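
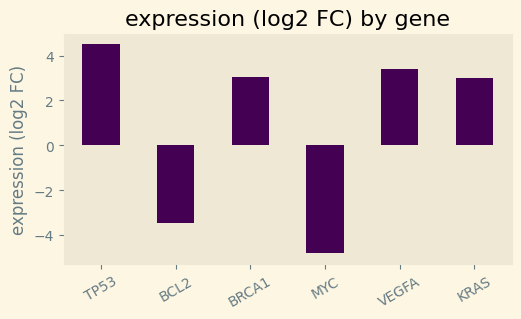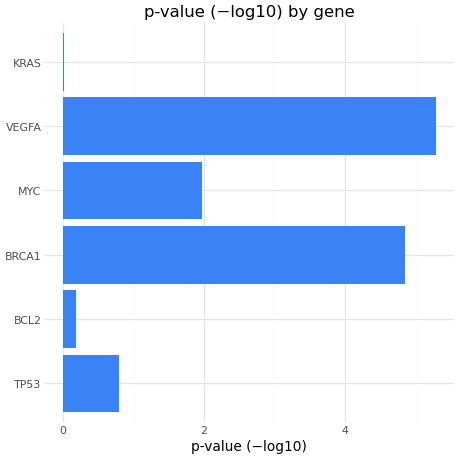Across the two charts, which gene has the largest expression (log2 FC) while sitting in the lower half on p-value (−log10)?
Chart 2 median p-value (−log10) ≈ 1.5; below-median genes: TP53, BCL2, KRAS. Among those, TP53 has the highest expression (log2 FC) (≈ 4.5).

TP53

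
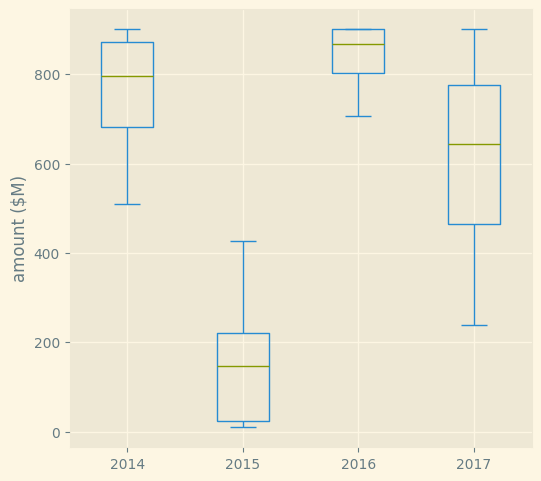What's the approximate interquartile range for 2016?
Q3 ≈ 900, Q1 ≈ 800; IQR ≈ 100.

≈ 100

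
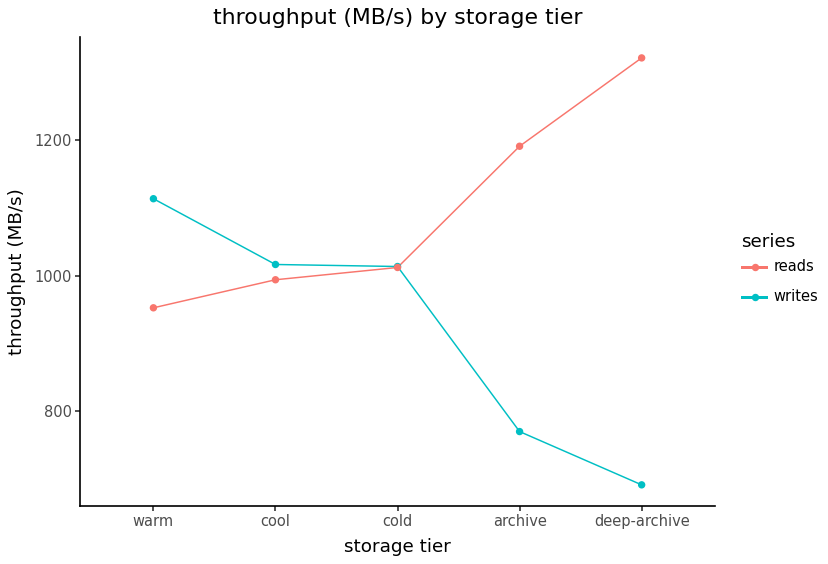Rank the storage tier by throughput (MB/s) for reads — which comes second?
Top 3 for reads: deep-archive ≈ 1300, archive ≈ 1200, cold ≈ 1000.

archive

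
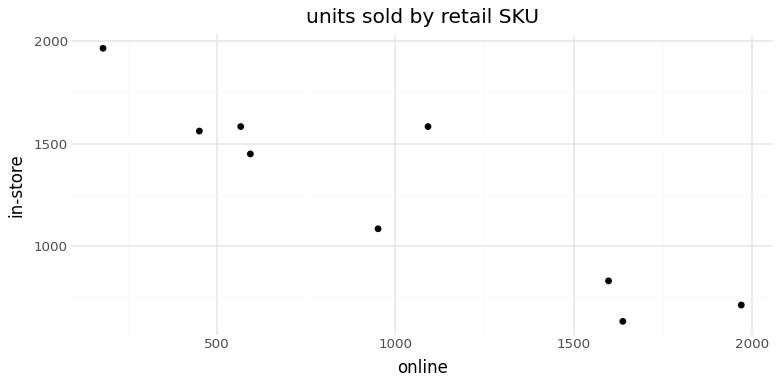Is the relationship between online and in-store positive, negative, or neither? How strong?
Points are negatively correlated; strong (|r| ≈ 0.9).

negative, strong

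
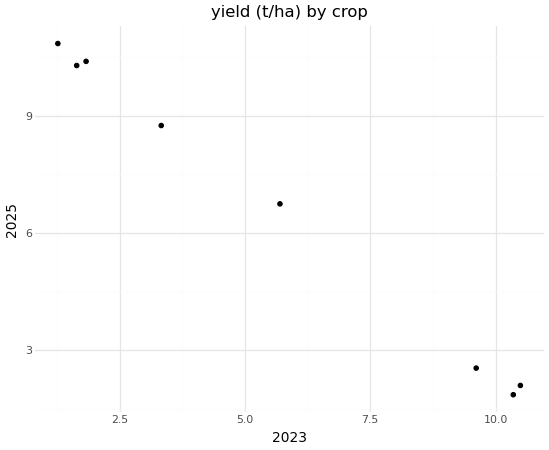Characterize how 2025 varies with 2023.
negative, strong

Points are negatively correlated; strong (|r| ≈ 1.0).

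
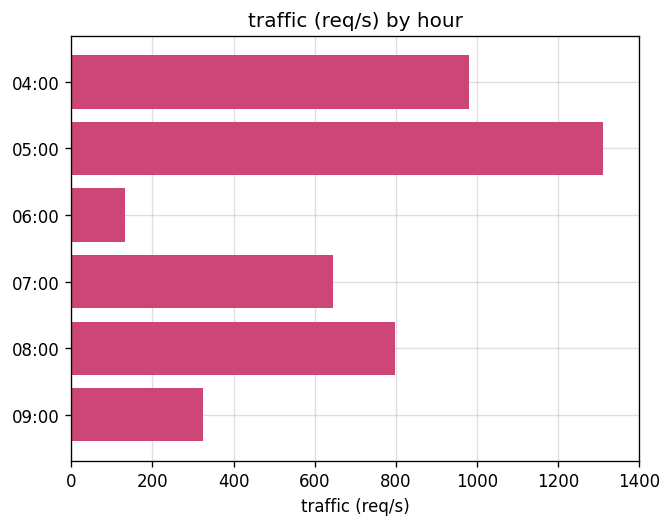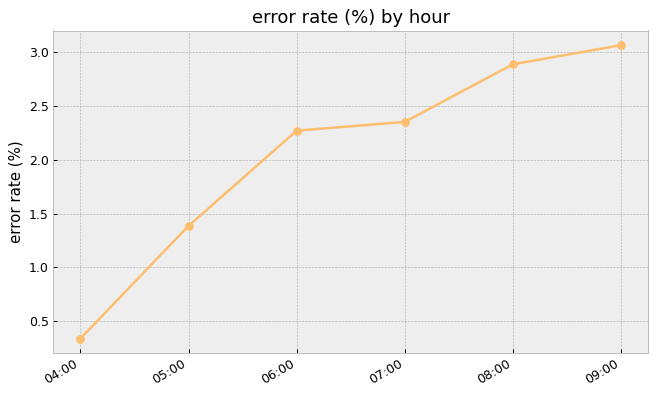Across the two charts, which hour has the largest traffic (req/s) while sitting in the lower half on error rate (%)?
05:00

Chart 2 median error rate (%) ≈ 2.5; below-median hours: 04:00, 05:00, 06:00. Among those, 05:00 has the highest traffic (req/s) (≈ 1400).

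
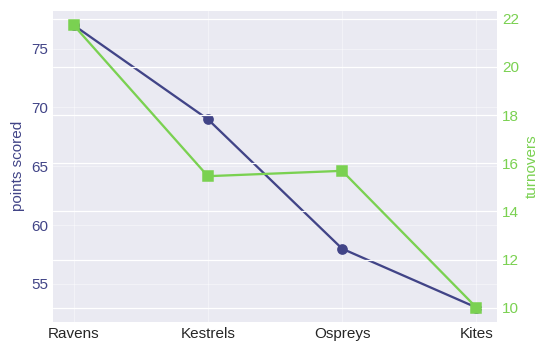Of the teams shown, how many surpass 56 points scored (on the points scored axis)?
Above 56: Ravens, Kestrels, Ospreys.

3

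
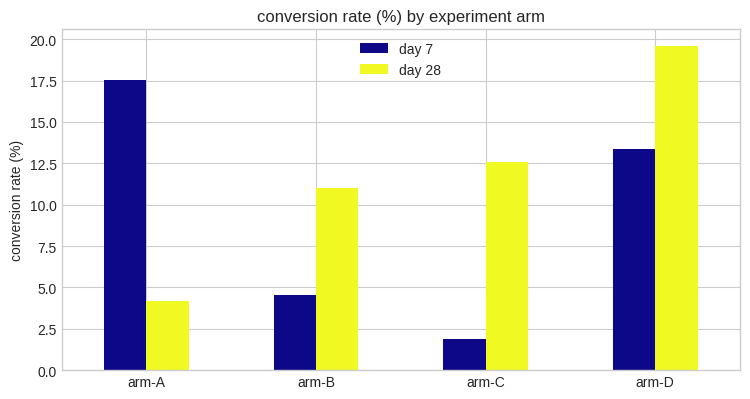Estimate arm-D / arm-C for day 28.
≈ 1.67×

arm-D ≈ 20, arm-C ≈ 12; 20/12 ≈ 1.67.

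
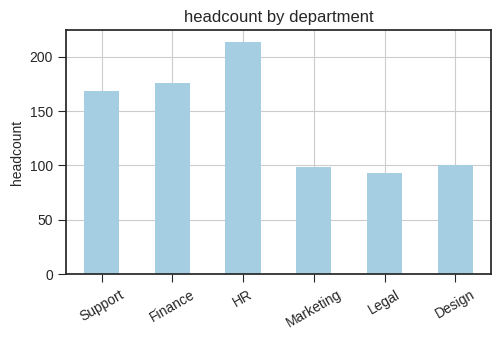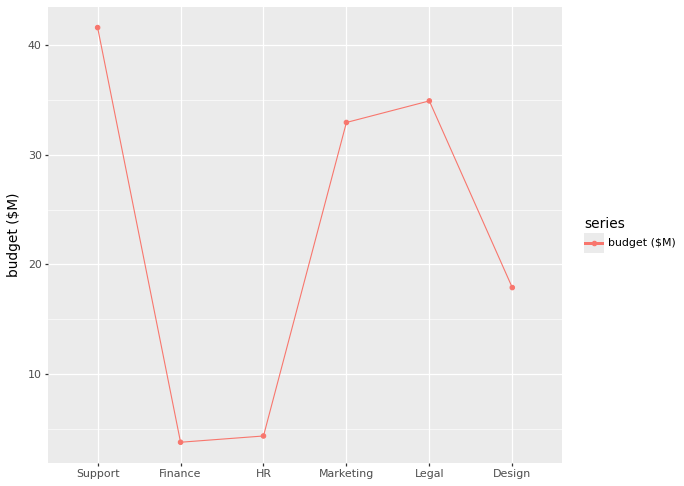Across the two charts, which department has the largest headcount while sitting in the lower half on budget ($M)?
HR

Chart 2 median budget ($M) ≈ 25; below-median departments: Finance, HR, Design. Among those, HR has the highest headcount (≈ 220).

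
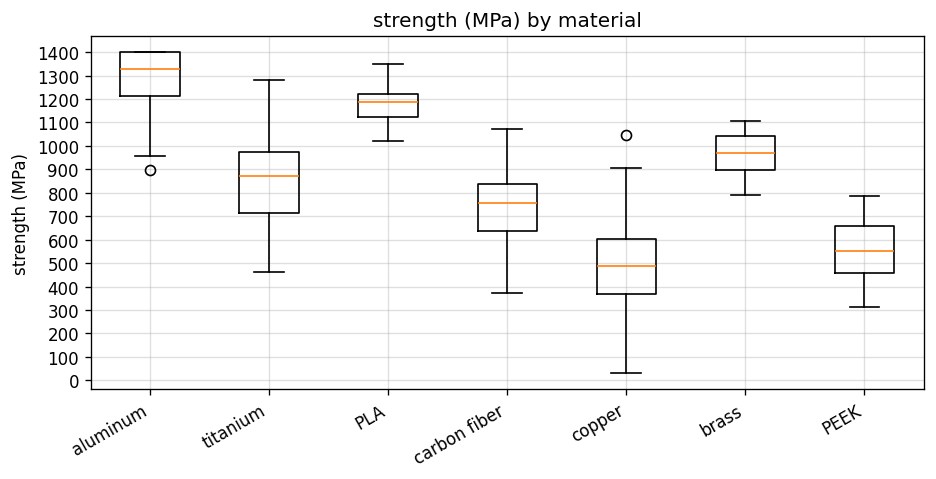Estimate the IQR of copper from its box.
Q3 ≈ 600, Q1 ≈ 400; IQR ≈ 200.

≈ 200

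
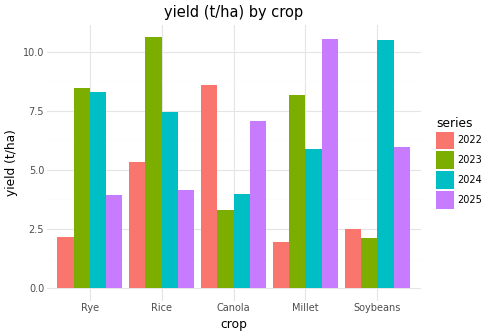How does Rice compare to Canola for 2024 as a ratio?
≈ 1.75×

Rice ≈ 7, Canola ≈ 4; 7/4 ≈ 1.75.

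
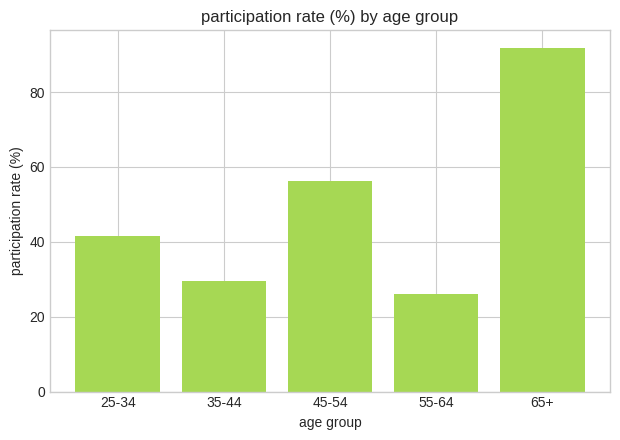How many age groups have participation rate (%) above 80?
1

Above 80: 65+.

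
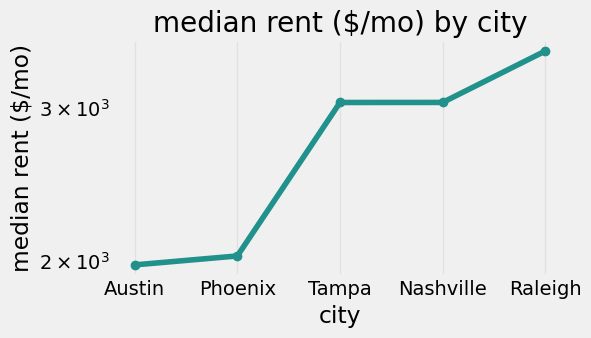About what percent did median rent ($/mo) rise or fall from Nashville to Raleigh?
Nashville ≈ 3000, Raleigh ≈ 3400; (3400 − 3000) / 3000 ≈ +13.3%.

≈ +13.3%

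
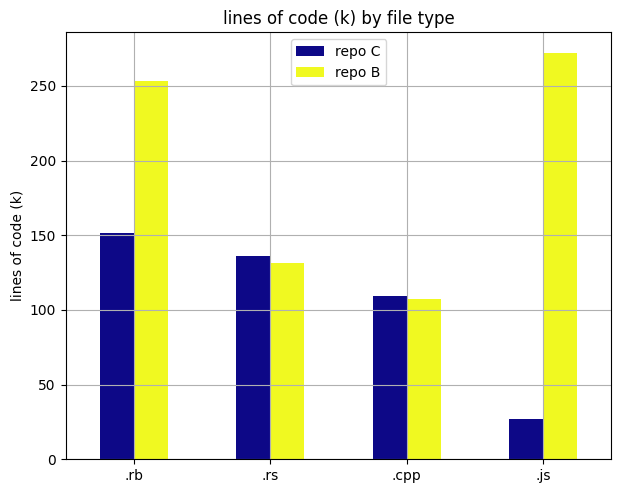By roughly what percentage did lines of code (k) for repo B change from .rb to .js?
≈ +10%

.rb ≈ 250, .js ≈ 275; (275 − 250) / 250 ≈ +10%.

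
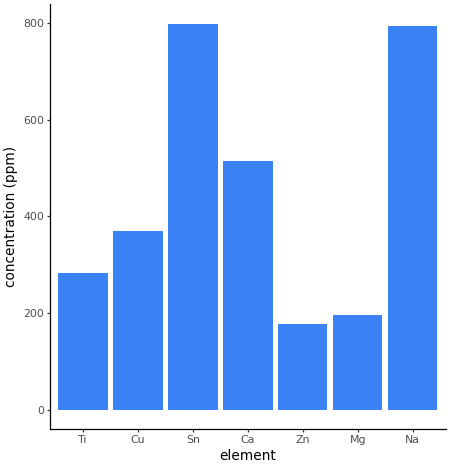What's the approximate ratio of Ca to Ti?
Ca ≈ 500, Ti ≈ 300; 500/300 ≈ 1.67.

≈ 1.67×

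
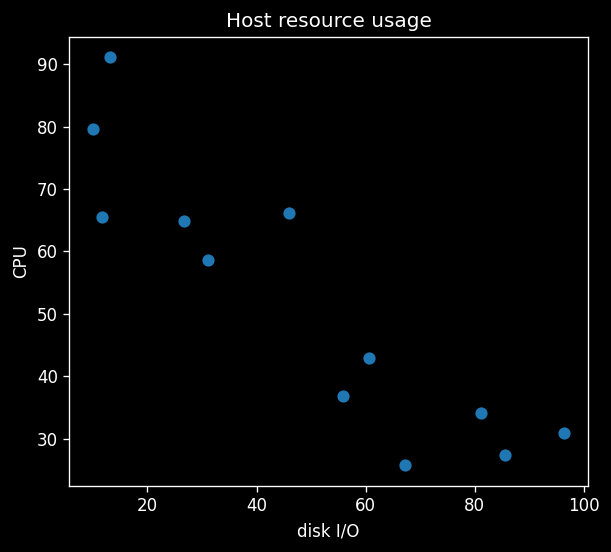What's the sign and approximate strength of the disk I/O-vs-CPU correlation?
Points are negatively correlated; strong (|r| ≈ 0.9).

negative, strong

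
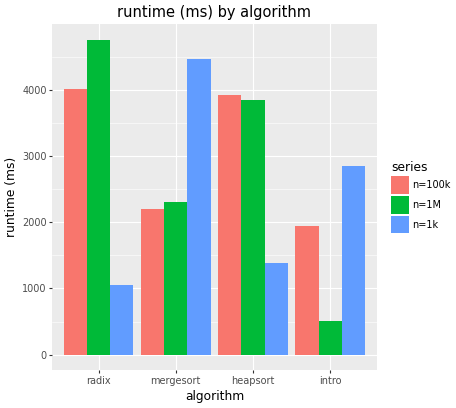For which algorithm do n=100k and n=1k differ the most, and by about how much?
radix, ≈ 3000 ms

radix: n=100k ≈ 4000, n=1k ≈ 1000 → gap ≈ 3000. Next-largest (heapsort) is only ≈ 2500.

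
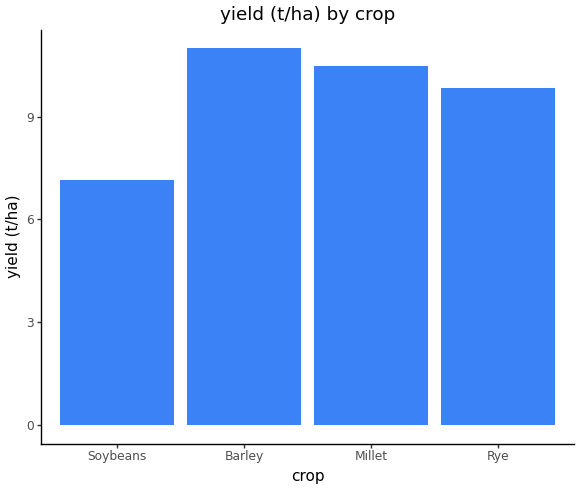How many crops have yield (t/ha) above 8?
3

Above 8: Barley, Millet, Rye.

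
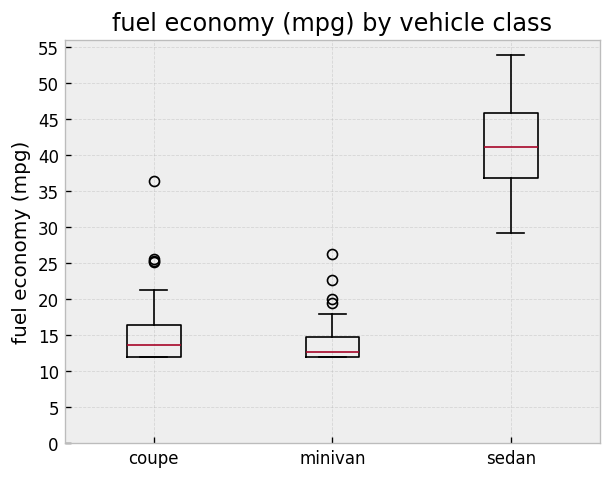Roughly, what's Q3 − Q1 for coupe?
≈ 5

Q3 ≈ 15, Q1 ≈ 10; IQR ≈ 5.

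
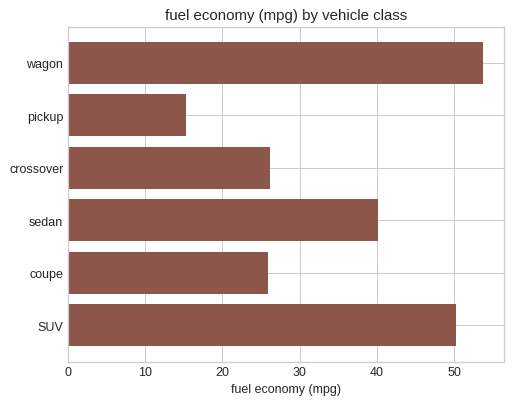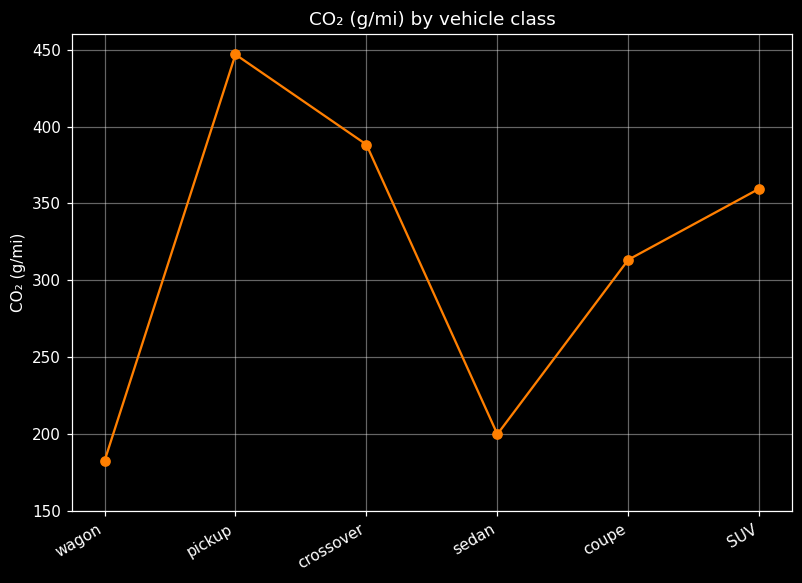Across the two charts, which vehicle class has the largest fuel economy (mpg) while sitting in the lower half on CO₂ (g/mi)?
Chart 2 median CO₂ (g/mi) ≈ 350; below-median vehicle classes: wagon, sedan, coupe. Among those, wagon has the highest fuel economy (mpg) (≈ 55).

wagon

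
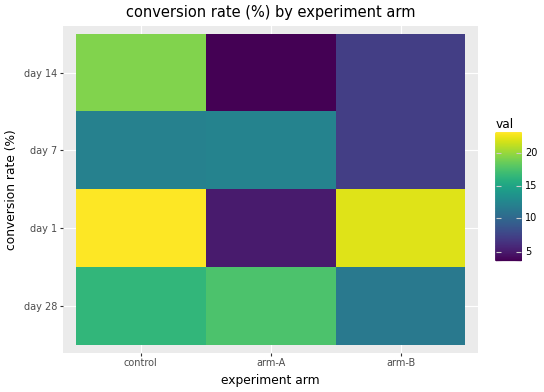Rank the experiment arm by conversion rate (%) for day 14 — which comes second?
arm-B

Top 3 for day 14: control ≈ 20, arm-B ≈ 8, arm-A ≈ 4.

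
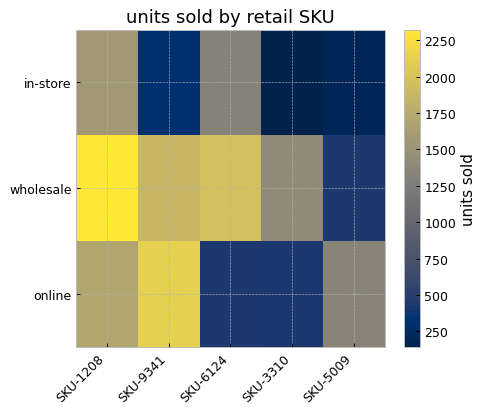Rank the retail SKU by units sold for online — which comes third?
SKU-5009

Top 4 for online: SKU-9341 ≈ 2200, SKU-1208 ≈ 1800, SKU-5009 ≈ 1400, SKU-6124 ≈ 400.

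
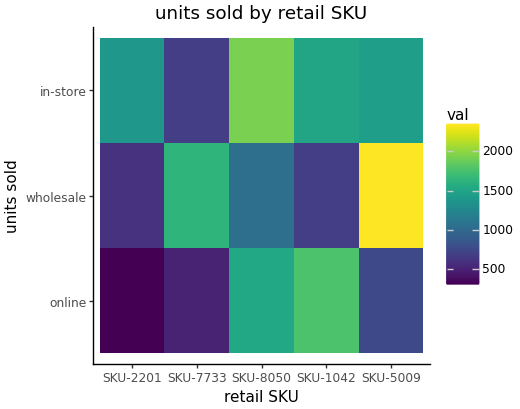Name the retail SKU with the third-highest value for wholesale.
SKU-8050

Top 4 for wholesale: SKU-5009 ≈ 2400, SKU-7733 ≈ 1600, SKU-8050 ≈ 1000, SKU-1042 ≈ 600.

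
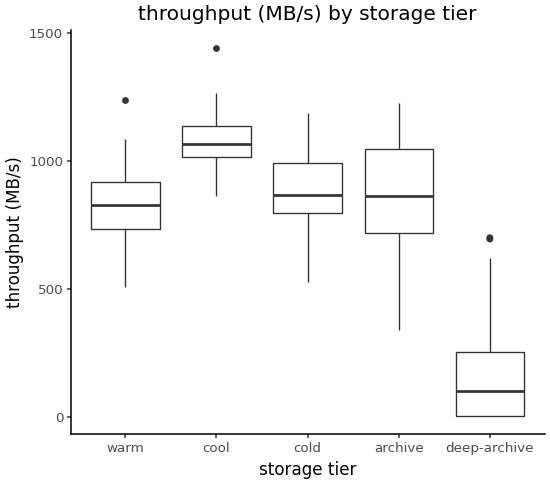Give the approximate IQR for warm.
≈ 200

Q3 ≈ 900, Q1 ≈ 700; IQR ≈ 200.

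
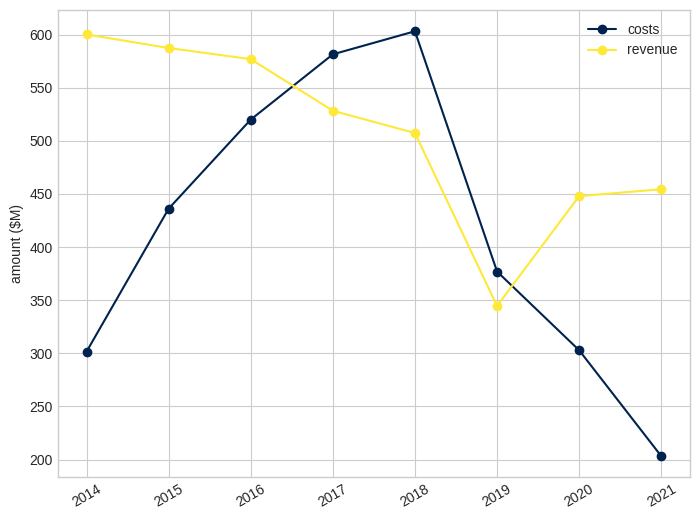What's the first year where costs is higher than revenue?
2016: costs ≈ 500 vs revenue ≈ 600 (not yet); 2017: costs ≈ 600 vs revenue ≈ 550 (first crossover).

2017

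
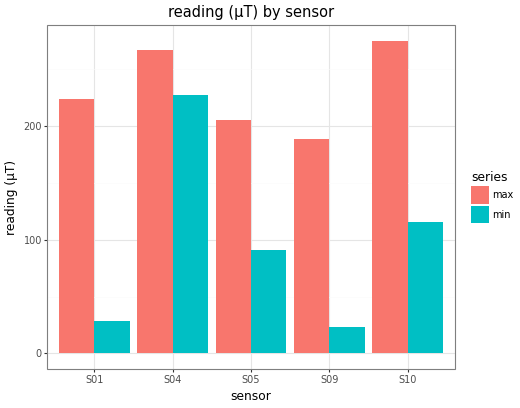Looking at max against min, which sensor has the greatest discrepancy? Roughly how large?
S01, ≈ 200 µT

S01: max ≈ 225, min ≈ 25 → gap ≈ 200. Next-largest (S09) is only ≈ 175.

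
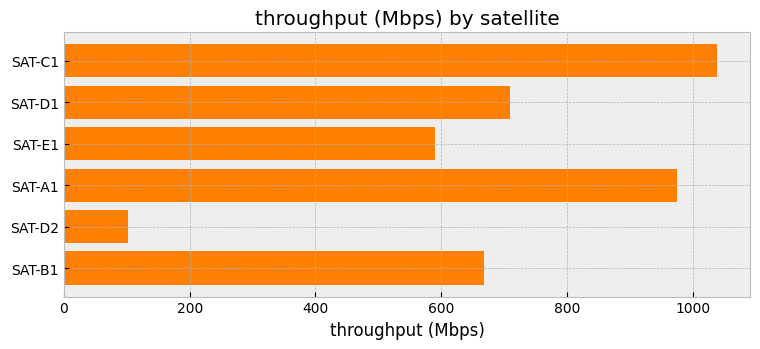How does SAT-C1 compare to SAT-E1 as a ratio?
SAT-C1 ≈ 1000, SAT-E1 ≈ 600; 1000/600 ≈ 1.67.

≈ 1.67×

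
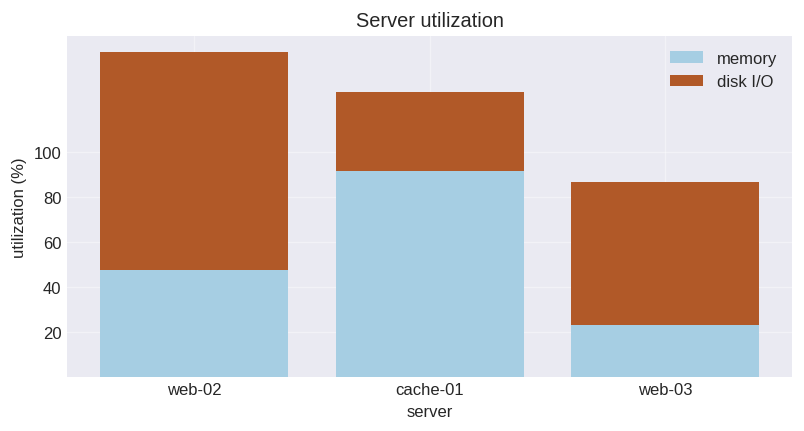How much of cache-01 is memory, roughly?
memory top ≈ 100, bottom ≈ 0; segment ≈ 100.

≈ 100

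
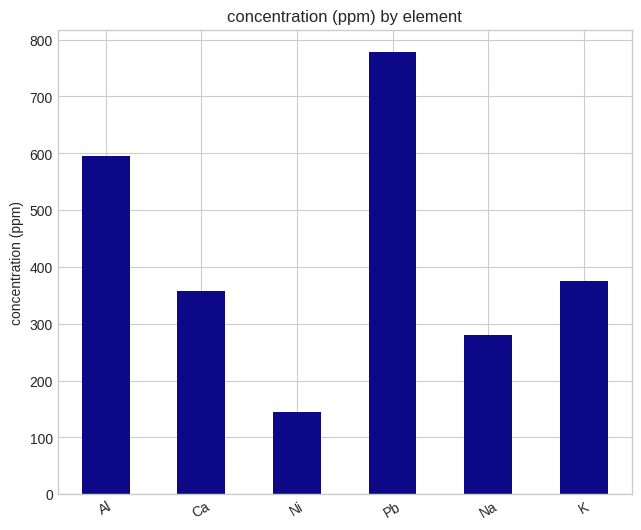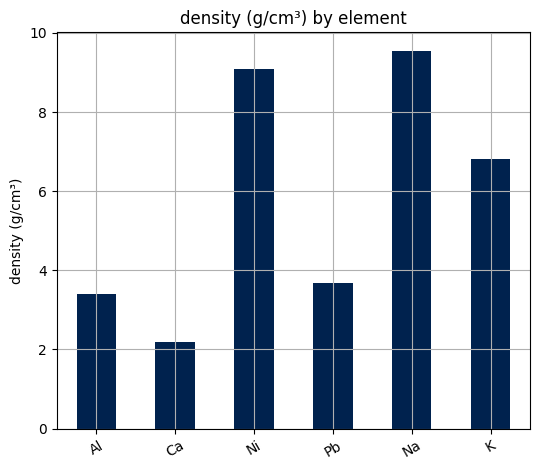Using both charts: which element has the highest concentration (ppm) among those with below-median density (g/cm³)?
Chart 2 median density (g/cm³) ≈ 5; below-median elements: Al, Ca, Pb. Among those, Pb has the highest concentration (ppm) (≈ 800).

Pb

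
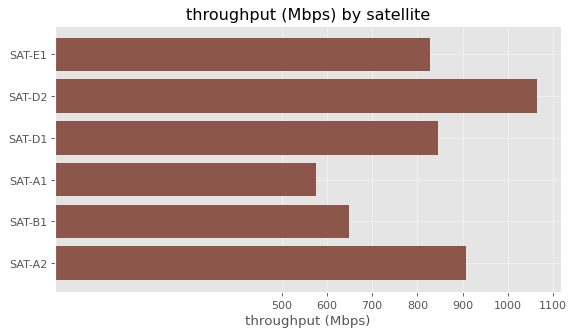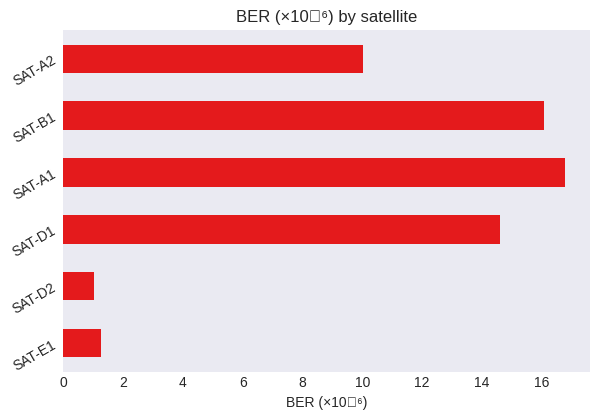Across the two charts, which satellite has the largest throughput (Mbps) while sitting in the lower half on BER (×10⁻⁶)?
SAT-D2

Chart 2 median BER (×10⁻⁶) ≈ 12; below-median satellites: SAT-E1, SAT-D2, SAT-A2. Among those, SAT-D2 has the highest throughput (Mbps) (≈ 1100).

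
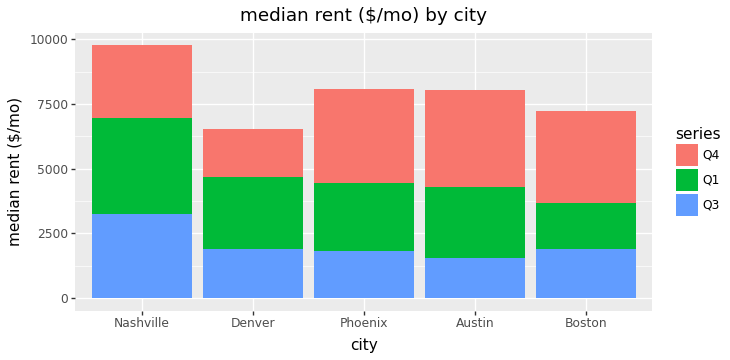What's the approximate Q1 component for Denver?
Q1 top ≈ 5000, bottom ≈ 2000; segment ≈ 3000.

≈ 3000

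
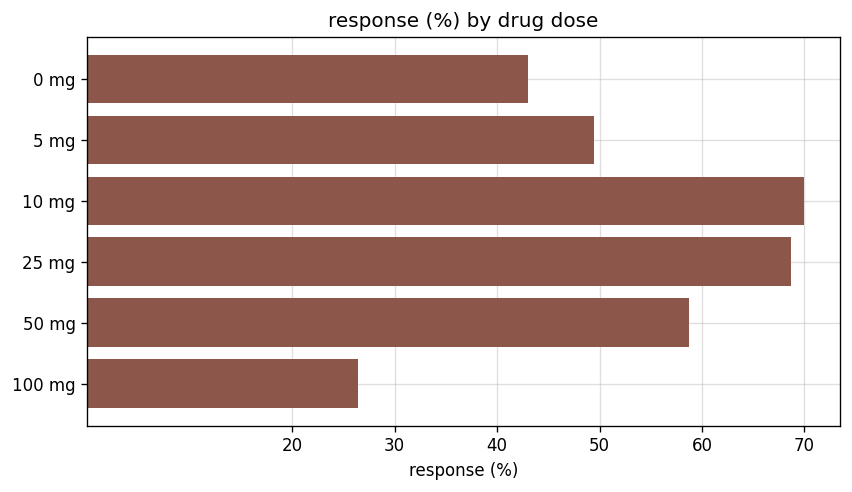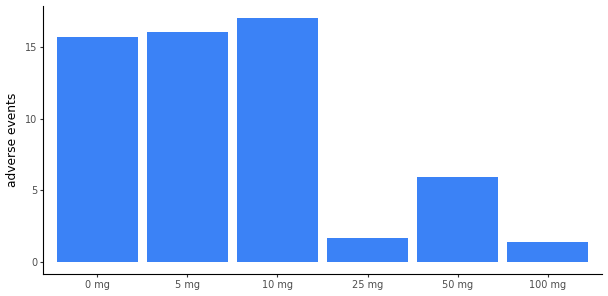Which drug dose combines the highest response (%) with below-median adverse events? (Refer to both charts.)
Chart 2 median adverse events ≈ 10; below-median drug doses: 25 mg, 50 mg, 100 mg. Among those, 25 mg has the highest response (%) (≈ 70).

25 mg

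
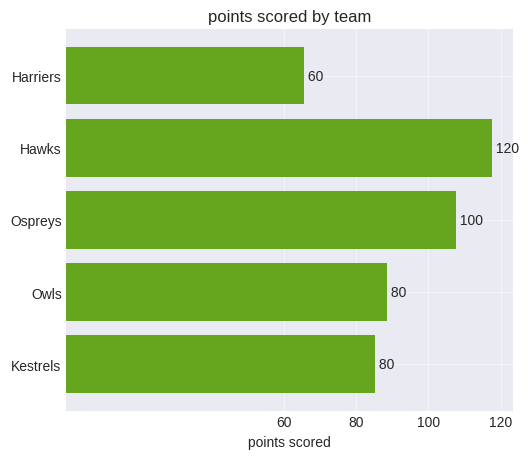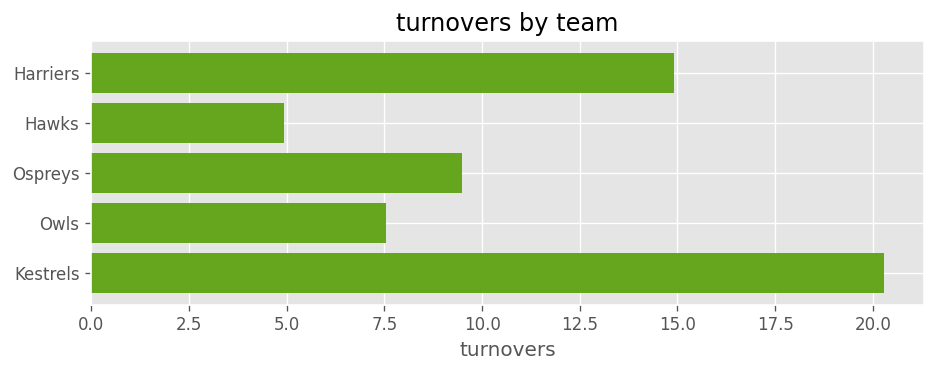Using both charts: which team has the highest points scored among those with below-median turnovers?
Hawks

Chart 2 median turnovers ≈ 10; below-median teams: Hawks, Owls. Among those, Hawks has the highest points scored (≈ 120).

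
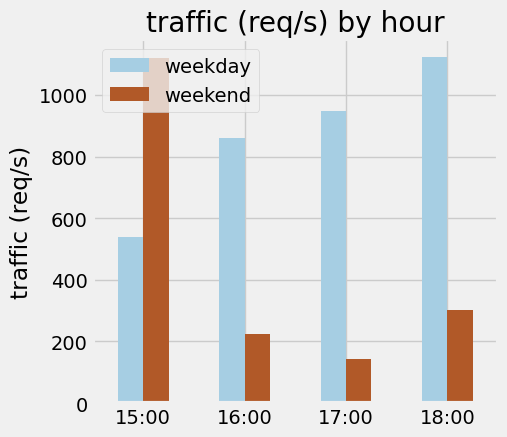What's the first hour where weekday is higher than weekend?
15:00: weekday ≈ 500 vs weekend ≈ 1100 (not yet); 16:00: weekday ≈ 900 vs weekend ≈ 200 (first crossover).

16:00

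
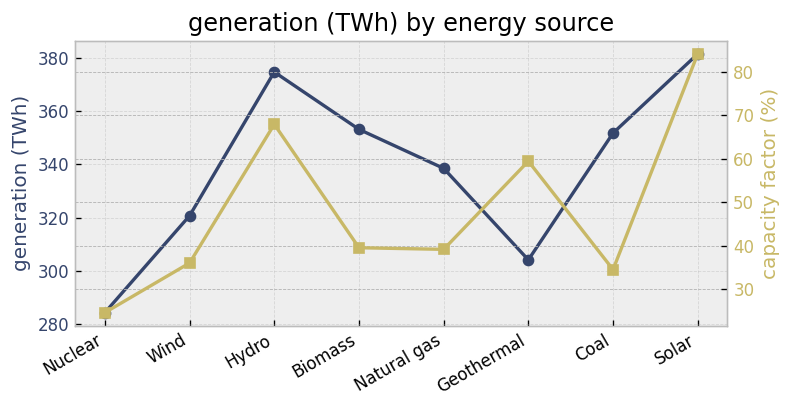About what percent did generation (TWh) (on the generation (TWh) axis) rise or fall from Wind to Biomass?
≈ +9.4%

Wind ≈ 320, Biomass ≈ 350; (350 − 320) / 320 ≈ +9.4%.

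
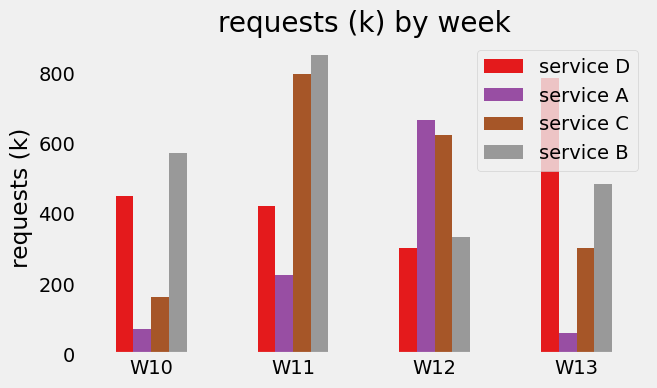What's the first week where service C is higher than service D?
W10: service C ≈ 200 vs service D ≈ 400 (not yet); W11: service C ≈ 800 vs service D ≈ 400 (first crossover).

W11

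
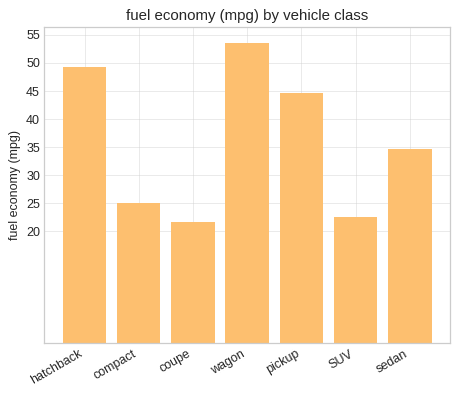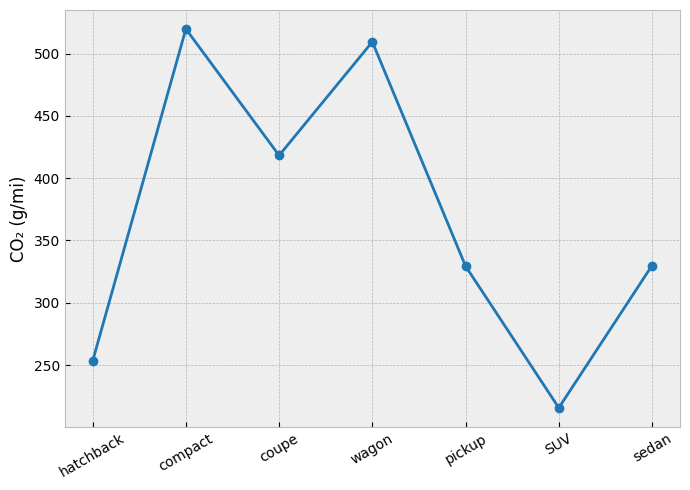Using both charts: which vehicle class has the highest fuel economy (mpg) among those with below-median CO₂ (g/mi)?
Chart 2 median CO₂ (g/mi) ≈ 350; below-median vehicle classes: hatchback, pickup, SUV. Among those, hatchback has the highest fuel economy (mpg) (≈ 50).

hatchback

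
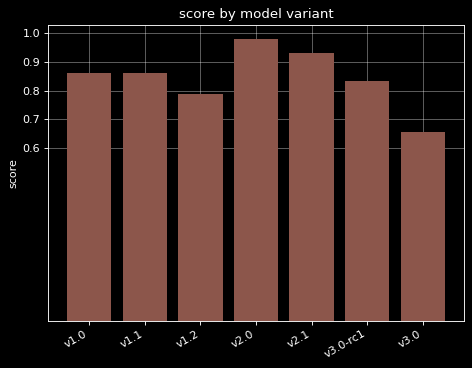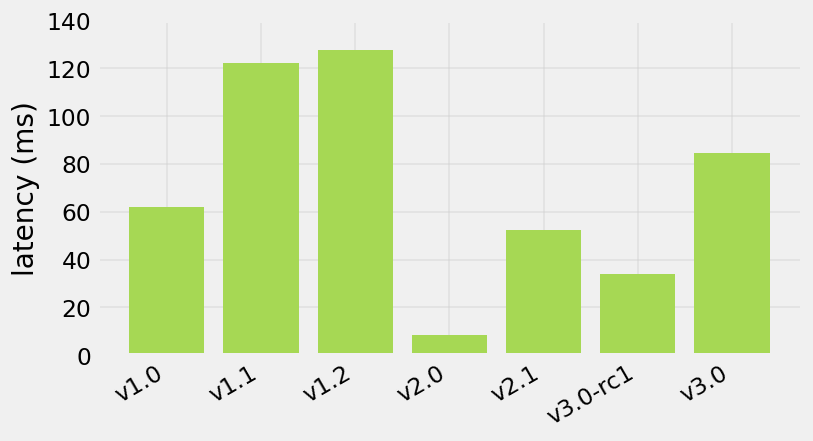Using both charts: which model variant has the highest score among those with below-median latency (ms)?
Chart 2 median latency (ms) ≈ 60; below-median model variants: v2.0, v2.1, v3.0-rc1. Among those, v2.0 has the highest score (≈ 1).

v2.0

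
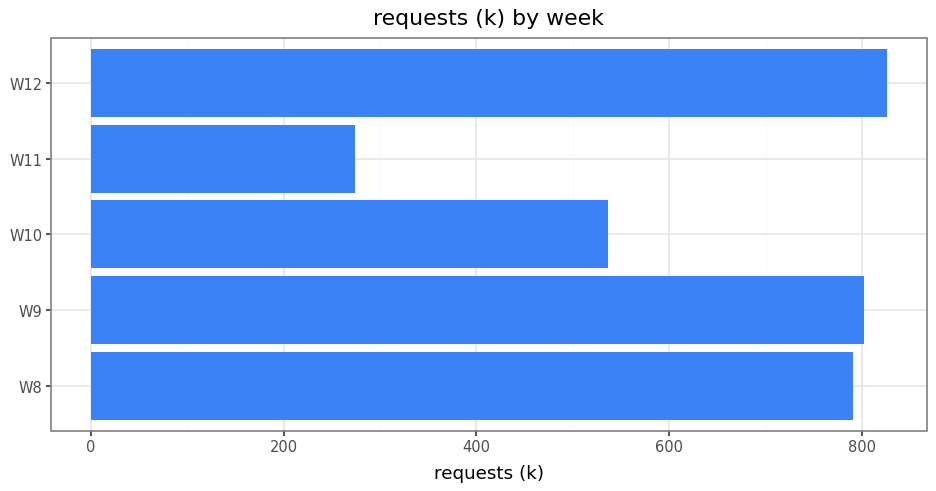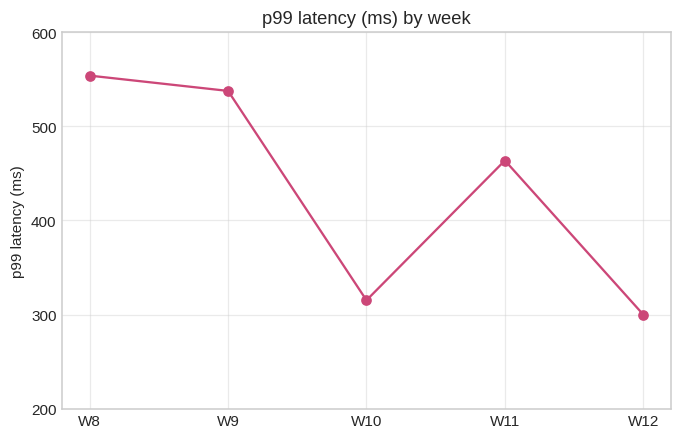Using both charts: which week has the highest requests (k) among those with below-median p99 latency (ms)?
W12

Chart 2 median p99 latency (ms) ≈ 500; below-median weeks: W10, W12. Among those, W12 has the highest requests (k) (≈ 800).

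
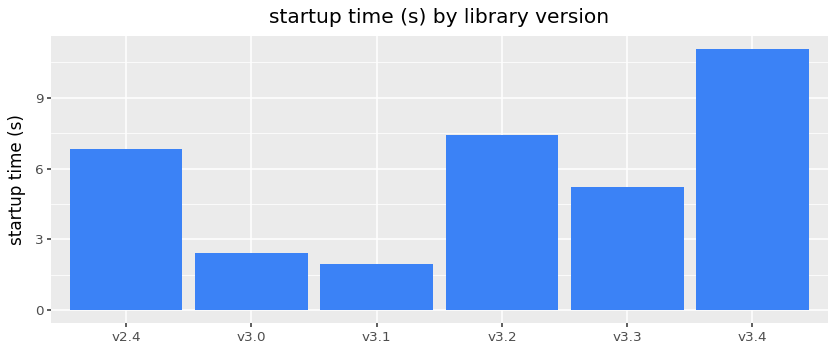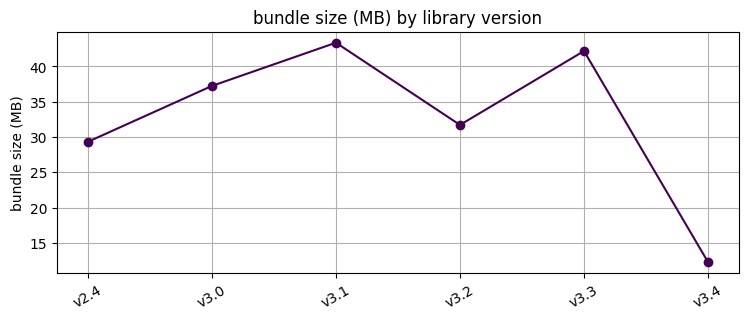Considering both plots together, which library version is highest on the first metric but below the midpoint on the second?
v3.4

Chart 2 median bundle size (MB) ≈ 35; below-median library versions: v2.4, v3.2, v3.4. Among those, v3.4 has the highest startup time (s) (≈ 12).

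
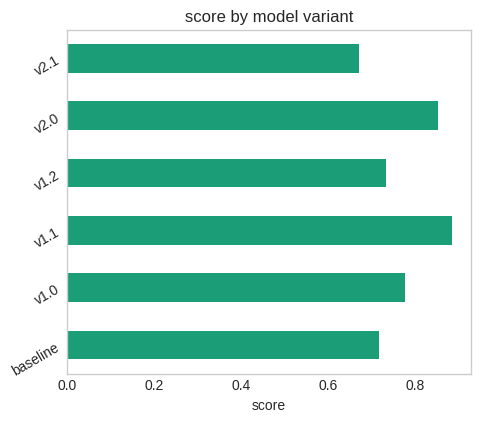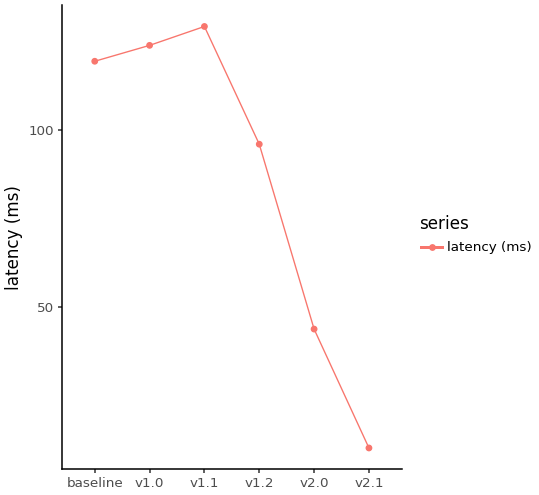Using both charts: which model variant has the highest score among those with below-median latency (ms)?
v2.0

Chart 2 median latency (ms) ≈ 100; below-median model variants: v1.2, v2.0, v2.1. Among those, v2.0 has the highest score (≈ 0.9).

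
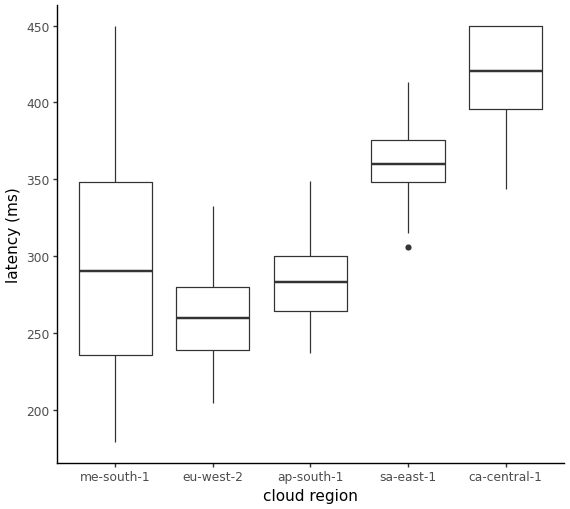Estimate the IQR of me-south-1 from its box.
≈ 100

Q3 ≈ 340, Q1 ≈ 240; IQR ≈ 100.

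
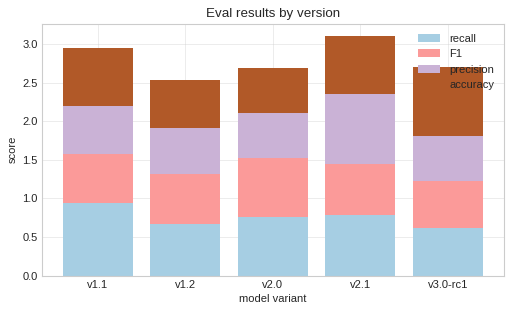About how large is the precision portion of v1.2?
≈ 0.5

precision top ≈ 2.0, bottom ≈ 1.5; segment ≈ 0.5.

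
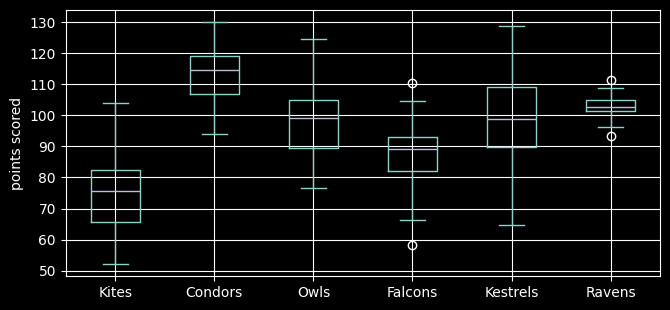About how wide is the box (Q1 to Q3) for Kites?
≈ 15

Q3 ≈ 80, Q1 ≈ 65; IQR ≈ 15.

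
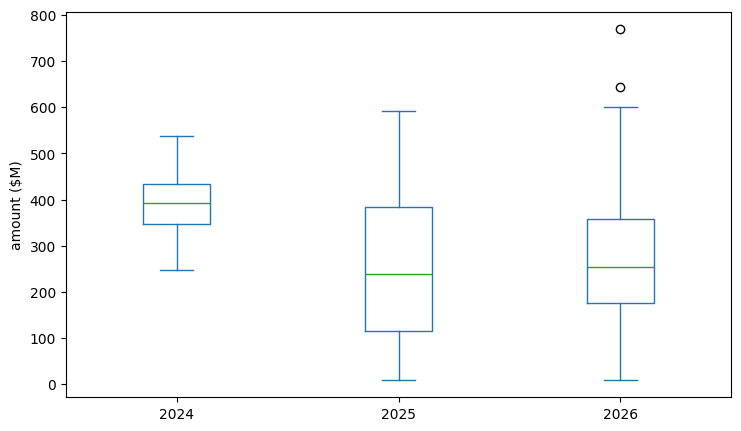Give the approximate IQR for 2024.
≈ 100

Q3 ≈ 440, Q1 ≈ 340; IQR ≈ 100.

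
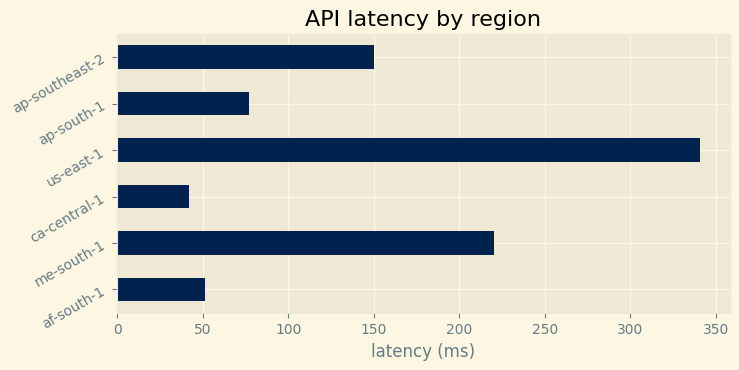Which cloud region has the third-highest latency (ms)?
Top 4: us-east-1 ≈ 350, me-south-1 ≈ 200, ap-southeast-2 ≈ 150, ap-south-1 ≈ 100.

ap-southeast-2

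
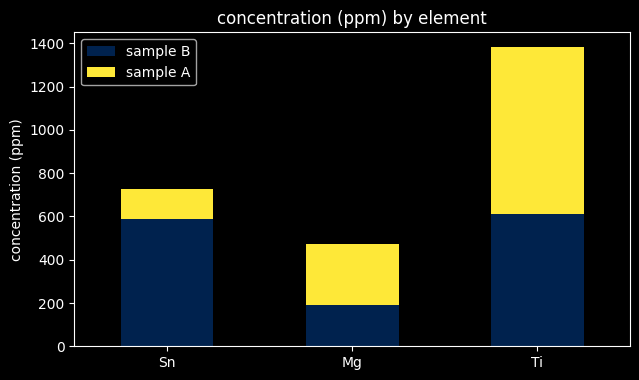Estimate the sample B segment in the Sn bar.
sample B top ≈ 600, bottom ≈ 0; segment ≈ 600.

≈ 600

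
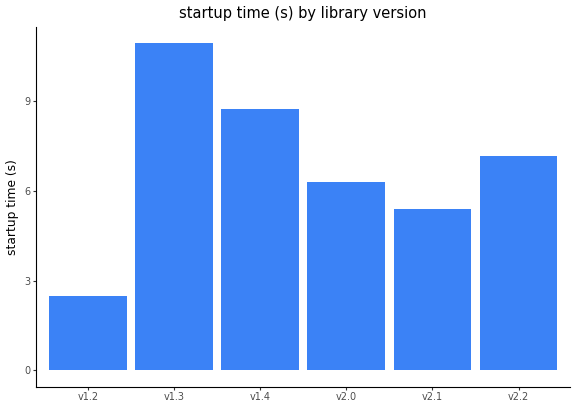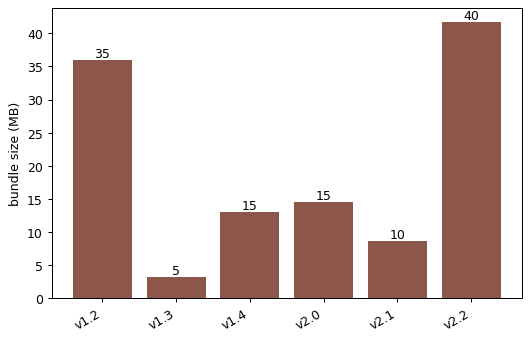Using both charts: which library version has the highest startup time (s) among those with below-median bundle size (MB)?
Chart 2 median bundle size (MB) ≈ 15; below-median library versions: v1.3, v1.4, v2.1. Among those, v1.3 has the highest startup time (s) (≈ 10).

v1.3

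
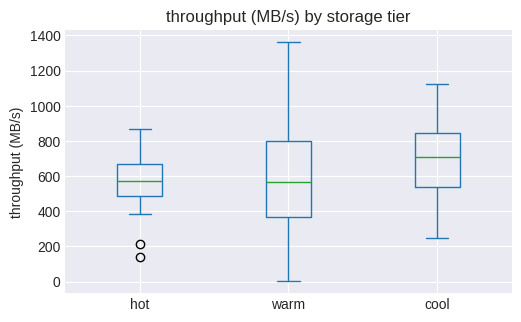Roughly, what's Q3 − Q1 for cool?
≈ 300

Q3 ≈ 840, Q1 ≈ 540; IQR ≈ 300.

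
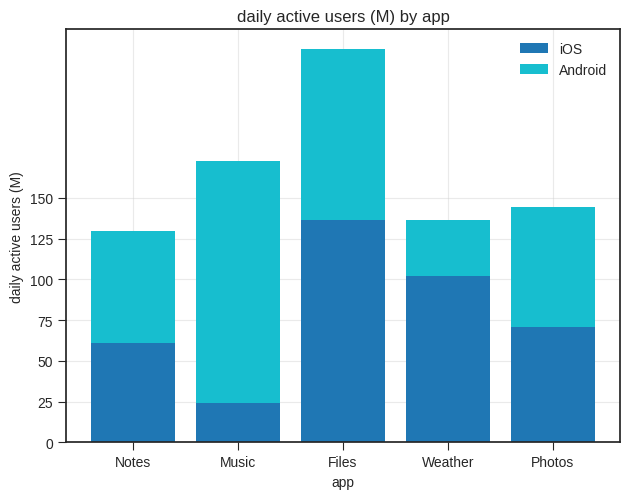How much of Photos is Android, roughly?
≈ 75

Android top ≈ 150, bottom ≈ 75; segment ≈ 75.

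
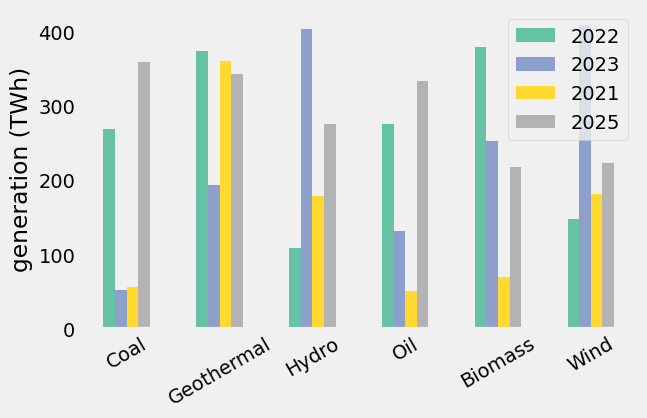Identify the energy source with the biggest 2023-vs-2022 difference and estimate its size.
Hydro: 2023 ≈ 400, 2022 ≈ 100 → gap ≈ 300. Next-largest (Wind) is only ≈ 250.

Hydro, ≈ 300 TWh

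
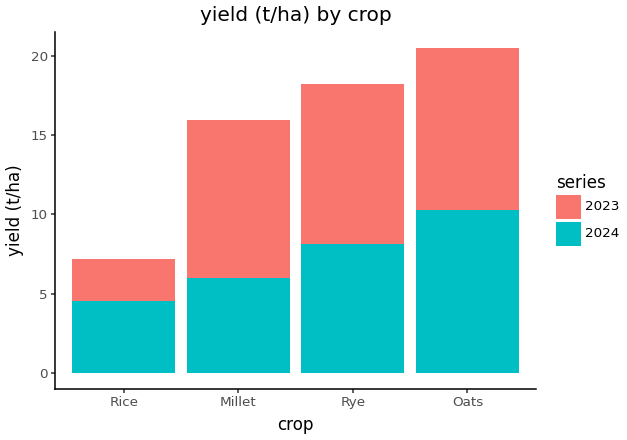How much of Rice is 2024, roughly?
≈ 4

2024 top ≈ 4, bottom ≈ 0; segment ≈ 4.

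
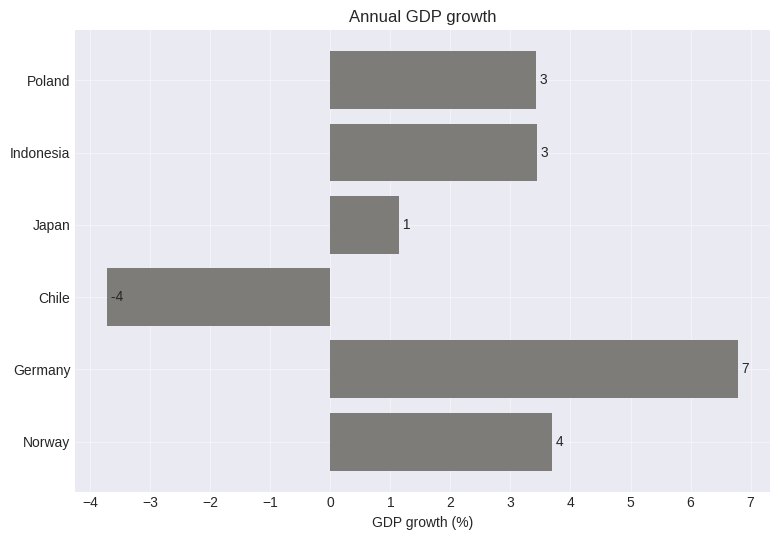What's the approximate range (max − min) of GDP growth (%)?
Max Germany ≈ 7, min Chile ≈ -4; range ≈ 11.

≈ 11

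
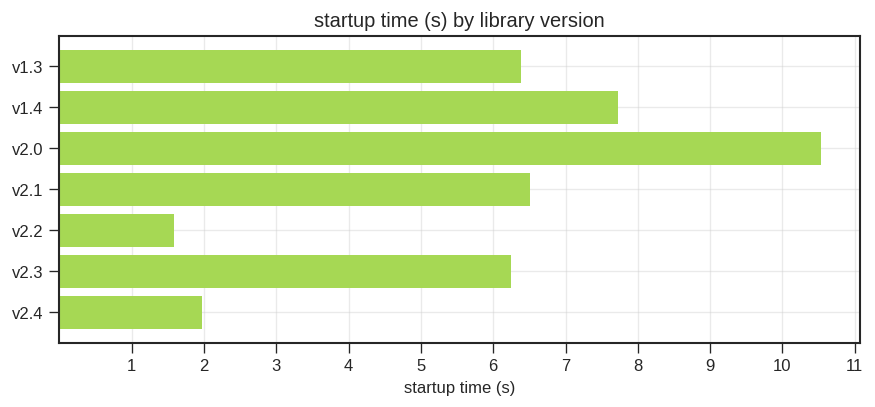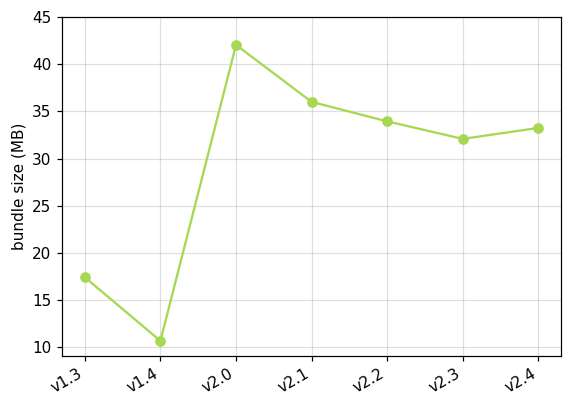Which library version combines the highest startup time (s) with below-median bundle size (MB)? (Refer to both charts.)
Chart 2 median bundle size (MB) ≈ 35; below-median library versions: v1.3, v1.4, v2.3. Among those, v1.4 has the highest startup time (s) (≈ 8).

v1.4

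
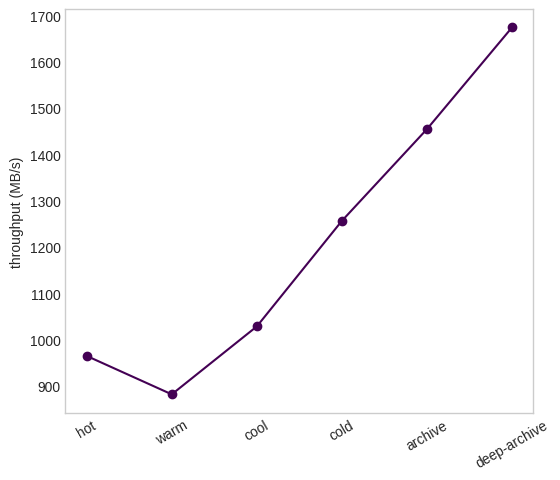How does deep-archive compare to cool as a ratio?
deep-archive ≈ 1700, cool ≈ 1000; 1700/1000 ≈ 1.7.

≈ 1.7×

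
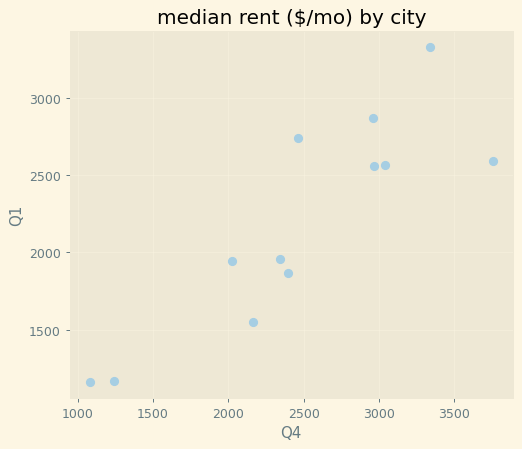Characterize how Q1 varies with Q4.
positive, strong

Points are positively correlated; strong (|r| ≈ 0.9).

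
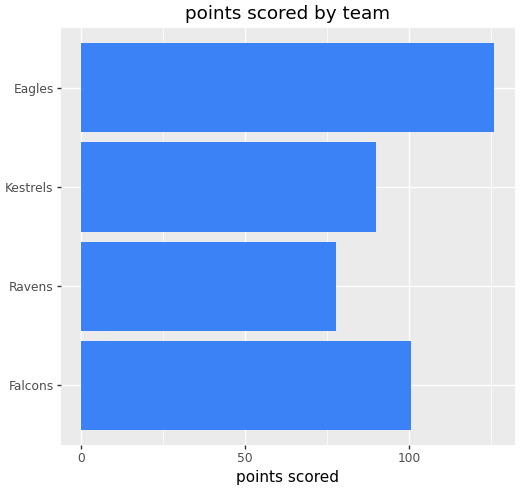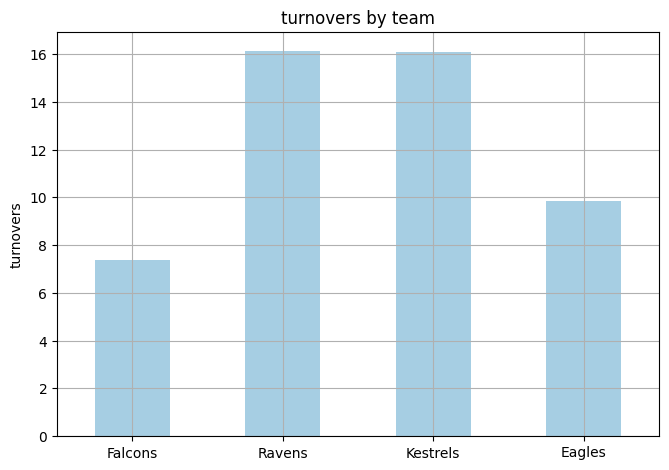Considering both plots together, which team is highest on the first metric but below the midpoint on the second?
Eagles

Chart 2 median turnovers ≈ 12; below-median teams: Falcons, Eagles. Among those, Eagles has the highest points scored (≈ 120).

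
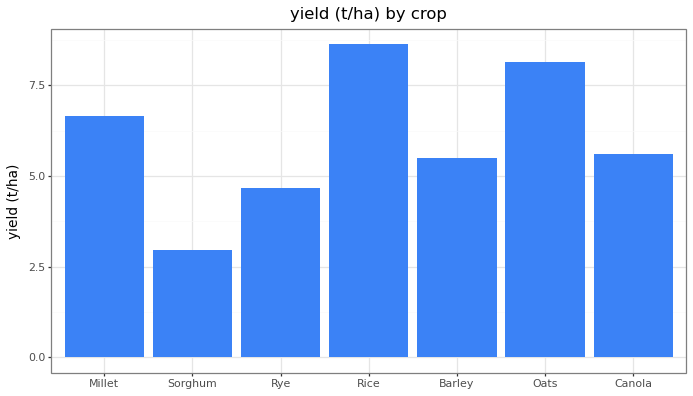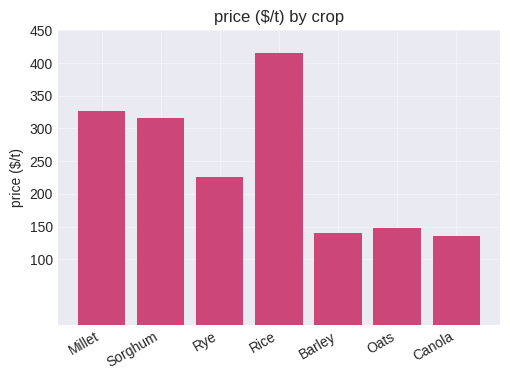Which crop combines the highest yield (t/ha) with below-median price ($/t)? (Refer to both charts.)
Oats

Chart 2 median price ($/t) ≈ 250; below-median crops: Barley, Oats, Canola. Among those, Oats has the highest yield (t/ha) (≈ 8).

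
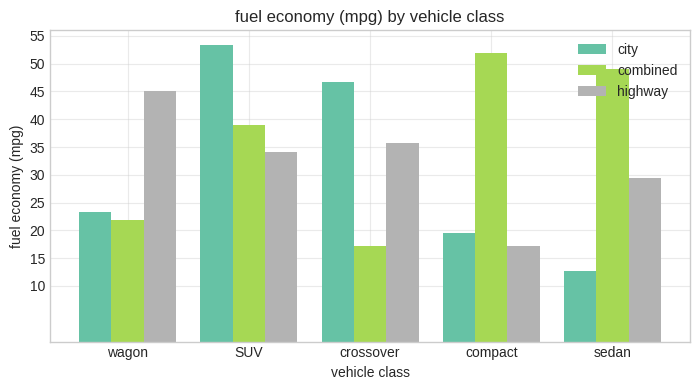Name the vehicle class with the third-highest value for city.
wagon

Top 4 for city: SUV ≈ 55, crossover ≈ 45, wagon ≈ 25, compact ≈ 20.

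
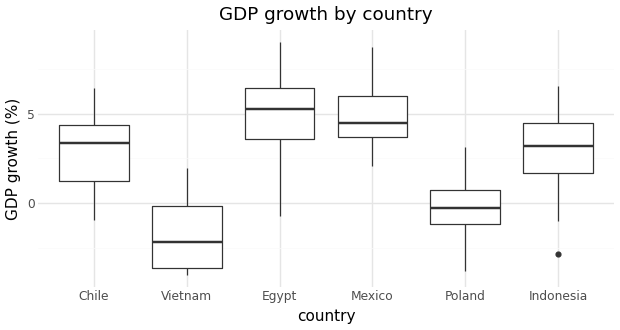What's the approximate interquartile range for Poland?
Q3 ≈ 1, Q1 ≈ -1; IQR ≈ 2.

≈ 2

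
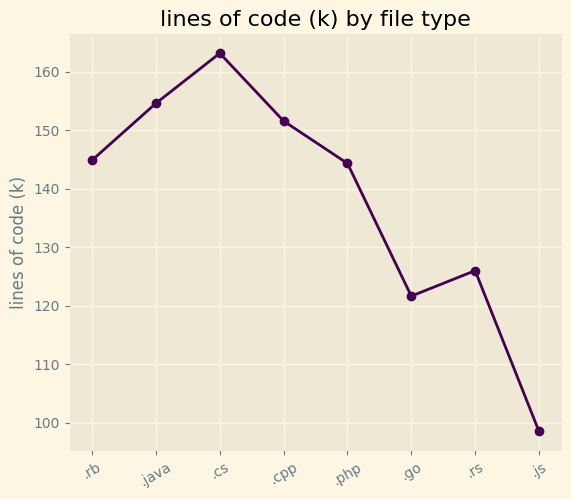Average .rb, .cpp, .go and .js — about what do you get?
≈ 128

(140 + 150 + 120 + 100) / 4 ≈ 128.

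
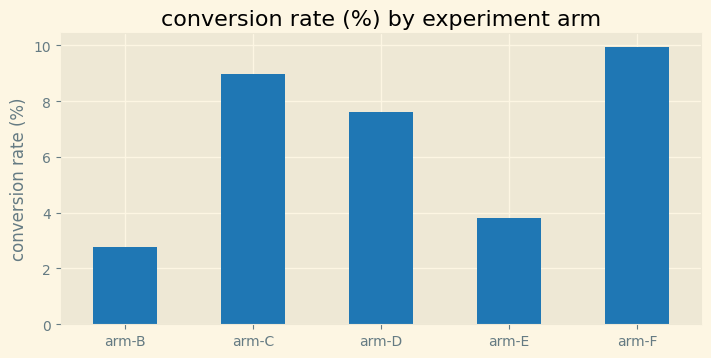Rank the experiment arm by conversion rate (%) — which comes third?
Top 4: arm-F ≈ 10, arm-C ≈ 9, arm-D ≈ 8, arm-E ≈ 4.

arm-D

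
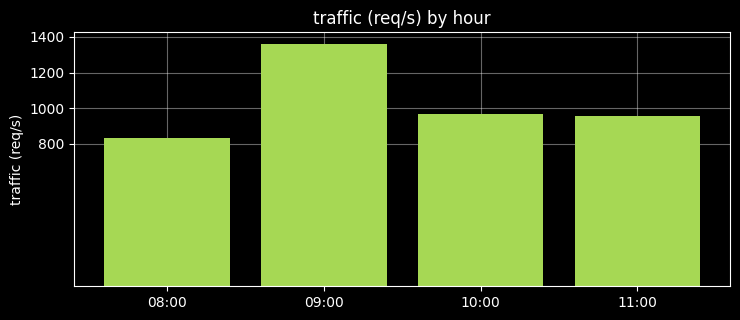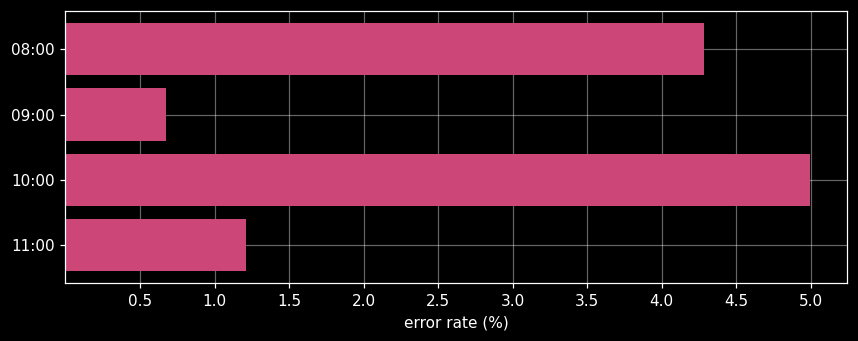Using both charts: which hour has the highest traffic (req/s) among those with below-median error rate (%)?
09:00

Chart 2 median error rate (%) ≈ 2.5; below-median hours: 09:00, 11:00. Among those, 09:00 has the highest traffic (req/s) (≈ 1400).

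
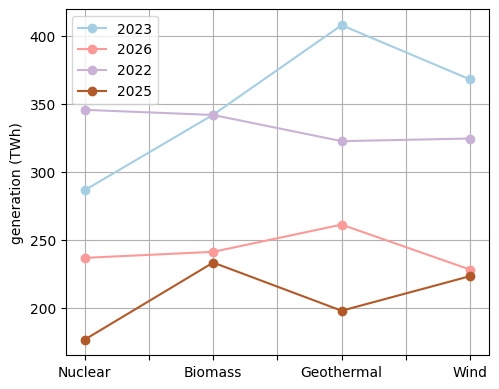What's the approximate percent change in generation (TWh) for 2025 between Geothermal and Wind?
Geothermal ≈ 200, Wind ≈ 220; (220 − 200) / 200 ≈ +10%.

≈ +10%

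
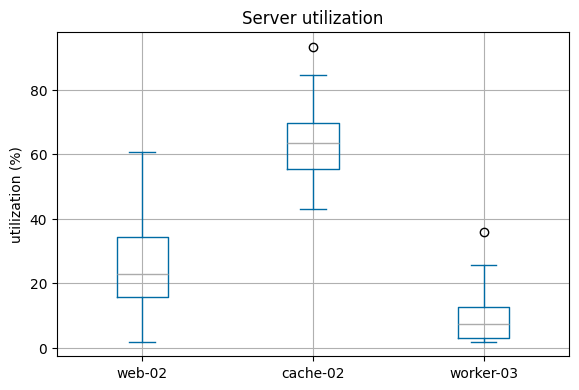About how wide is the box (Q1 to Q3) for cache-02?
≈ 15

Q3 ≈ 70, Q1 ≈ 55; IQR ≈ 15.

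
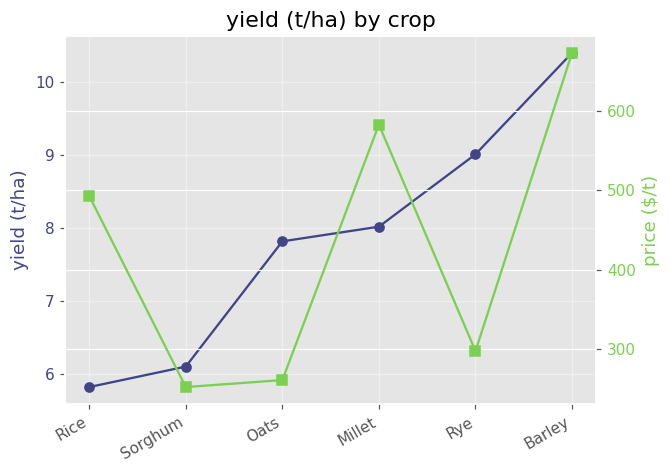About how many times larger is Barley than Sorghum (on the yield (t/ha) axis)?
≈ 1.75×

Barley ≈ 10.5, Sorghum ≈ 6.0; 10.5/6.0 ≈ 1.75.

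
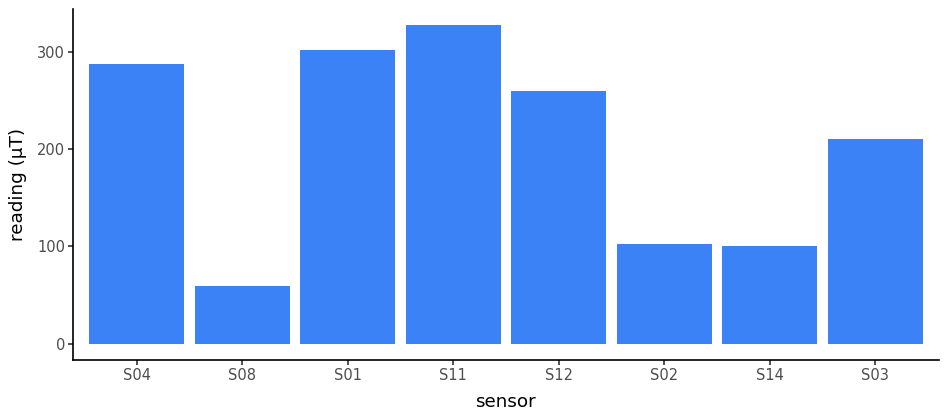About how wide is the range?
Max S11 ≈ 350, min S08 ≈ 50; range ≈ 300.

≈ 300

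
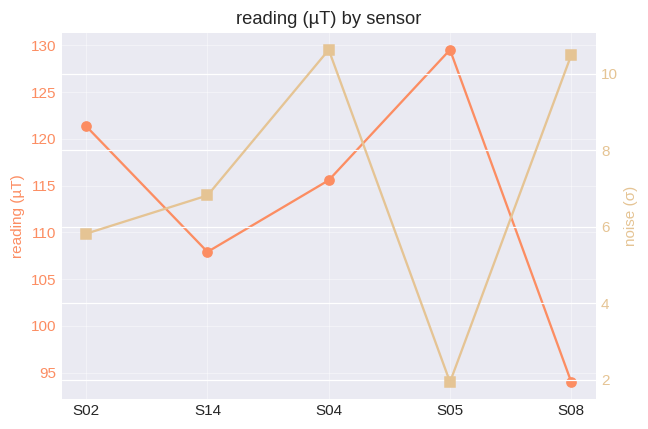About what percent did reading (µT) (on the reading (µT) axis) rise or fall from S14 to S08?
S14 ≈ 110, S08 ≈ 95; (95 − 110) / 110 ≈ -13.6%.

≈ -13.6%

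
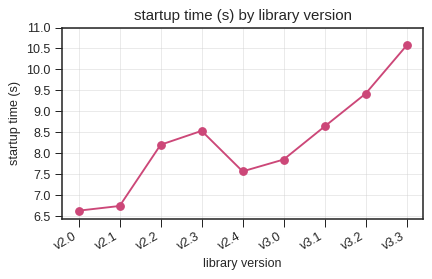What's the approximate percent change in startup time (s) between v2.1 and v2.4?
v2.1 ≈ 6.5, v2.4 ≈ 7.5; (7.5 − 6.5) / 6.5 ≈ +15.4%.

≈ +15.4%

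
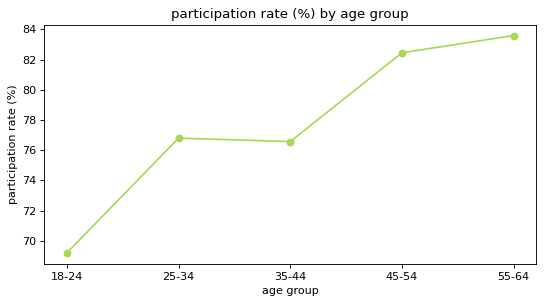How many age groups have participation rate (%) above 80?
Above 80: 45-54, 55-64.

2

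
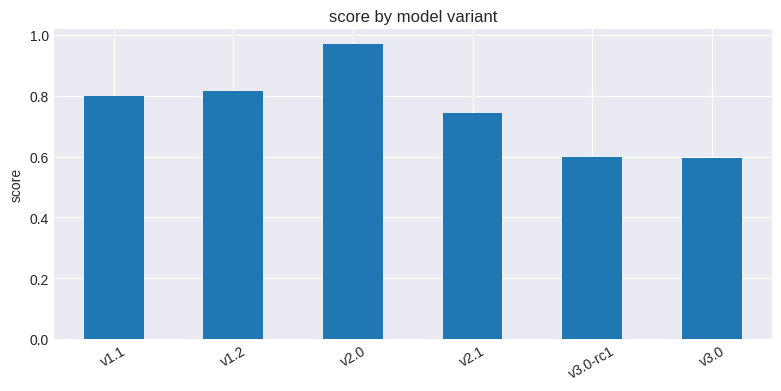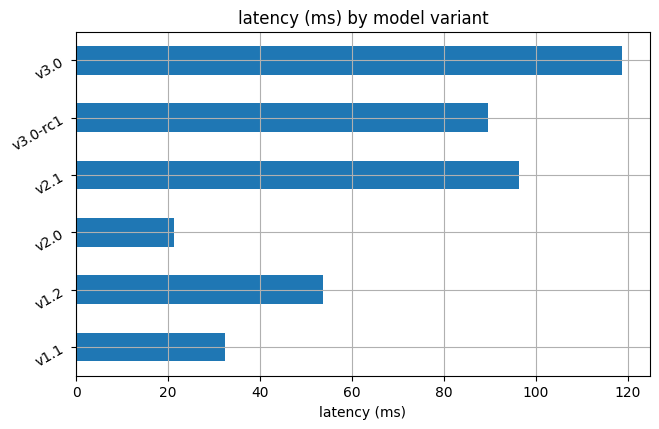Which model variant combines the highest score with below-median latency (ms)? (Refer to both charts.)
Chart 2 median latency (ms) ≈ 80; below-median model variants: v1.1, v1.2, v2.0. Among those, v2.0 has the highest score (≈ 1).

v2.0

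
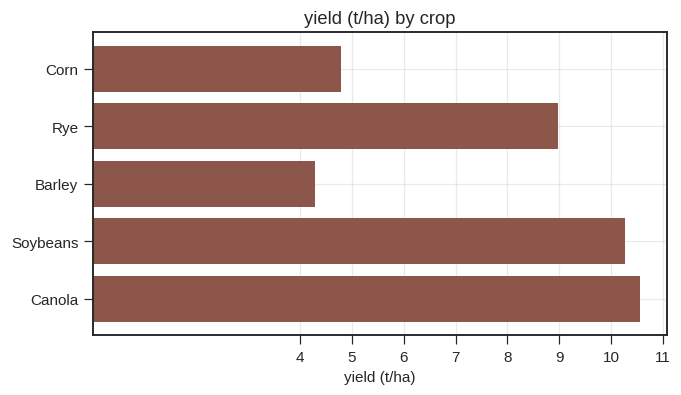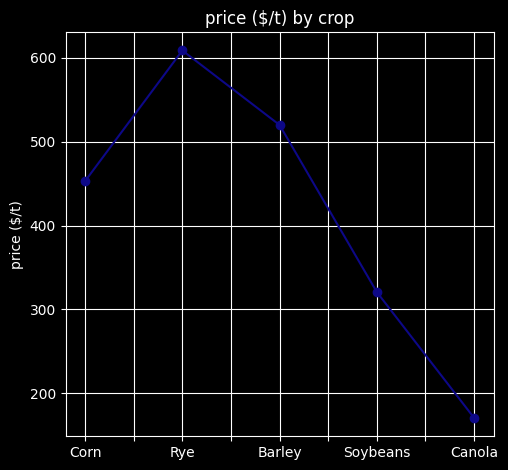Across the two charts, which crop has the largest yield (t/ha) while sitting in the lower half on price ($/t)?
Chart 2 median price ($/t) ≈ 500; below-median crops: Soybeans, Canola. Among those, Canola has the highest yield (t/ha) (≈ 11).

Canola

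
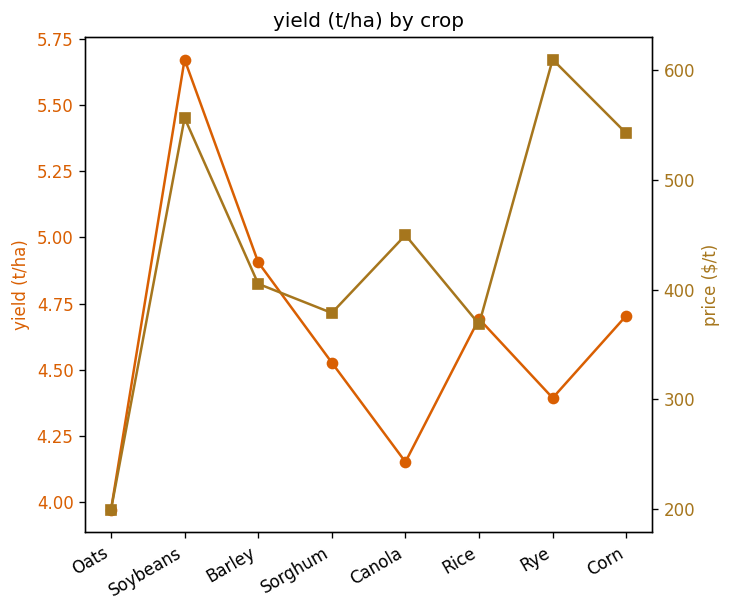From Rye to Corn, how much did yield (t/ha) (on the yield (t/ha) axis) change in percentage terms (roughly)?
Rye ≈ 4.4, Corn ≈ 4.8; (4.8 − 4.4) / 4.4 ≈ +9.1%.

≈ +9.1%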